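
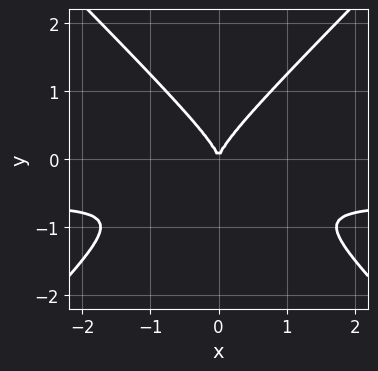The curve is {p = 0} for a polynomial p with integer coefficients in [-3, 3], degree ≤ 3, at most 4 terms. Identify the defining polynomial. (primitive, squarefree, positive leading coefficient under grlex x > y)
First, the degree is 3 — no degree-2 curve has this shape.
Then, symmetries: mirror symmetry x ↦ −x ⇒ only even powers of x.
Then, reading off the gridlines: it crosses the y-axis at the gridline y = 0; it crosses the x-axis at the gridline x = 0.
Finally, assembling these constraints gives the stated polynomial.

3*x^2*y - 3*y^3 + 2*x^2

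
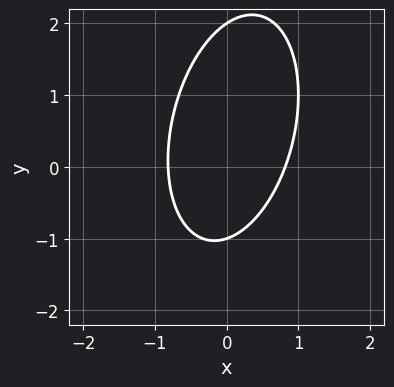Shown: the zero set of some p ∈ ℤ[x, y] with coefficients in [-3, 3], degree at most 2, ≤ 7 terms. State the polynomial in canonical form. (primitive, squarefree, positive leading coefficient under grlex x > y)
3*x^2 - x*y + y^2 - y - 2

(a) The degree is 2 — a generic line meets the curve in up to 2 points.
(b) Observable constraints: among the integer gridlines, it crosses the y-axis at y ∈ {-1, 2}.
(c) Assembling these constraints gives the stated polynomial.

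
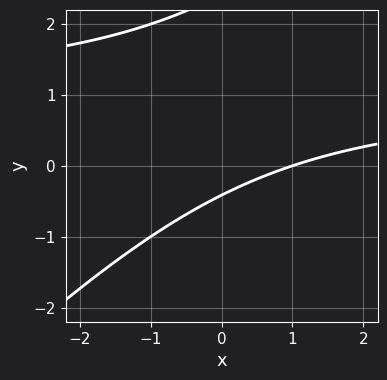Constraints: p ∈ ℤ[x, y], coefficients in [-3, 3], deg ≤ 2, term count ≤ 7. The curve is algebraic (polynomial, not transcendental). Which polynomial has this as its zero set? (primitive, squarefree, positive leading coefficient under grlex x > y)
x*y - y^2 - x + 2*y + 1

deg p = 2. A generic line meets the curve in up to 2 points.
Checking where it meets the axes: it crosses the x-axis at the gridline x = 1.
Solving for integer coefficients yields p as stated.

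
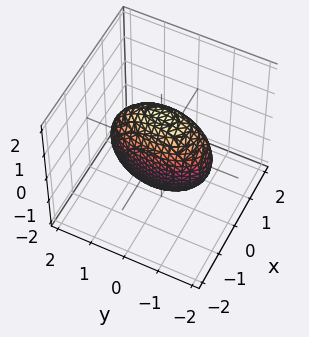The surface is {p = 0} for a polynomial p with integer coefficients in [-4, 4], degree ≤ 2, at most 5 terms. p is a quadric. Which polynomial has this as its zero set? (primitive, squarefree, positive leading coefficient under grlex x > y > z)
3*x^2 + y^2 + z^2 - 2

(a) deg p = 2. A closed, bounded, convex surface; a quadric.
(b) Symmetries: the z ↦ −z reflection is a symmetry, so z appears only in even powers; mirror symmetry y ↦ −y ⇒ only even powers of y; it's symmetric under x → −x, forcing even powers of x.
(c) The integer polynomial consistent with all of this is the stated p.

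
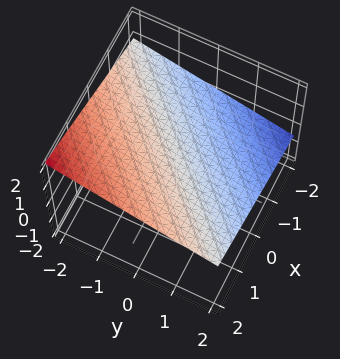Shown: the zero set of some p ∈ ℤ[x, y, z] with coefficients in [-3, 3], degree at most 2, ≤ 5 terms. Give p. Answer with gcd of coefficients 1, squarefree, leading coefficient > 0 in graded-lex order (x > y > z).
x - y - 3*z + 2

First, deg p = 1.
Then, against the integer gridlines: it crosses the y-axis at the gridline y = 2; one x-axis crossing is at x = -2.
Finally, the integer polynomial consistent with all of this is the stated p.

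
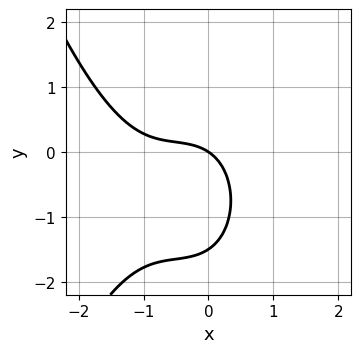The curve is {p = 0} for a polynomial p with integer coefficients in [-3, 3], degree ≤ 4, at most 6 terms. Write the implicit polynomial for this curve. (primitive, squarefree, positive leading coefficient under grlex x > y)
2*x^3 + 3*x^2 + 2*y^2 + 2*x + 3*y

First, degree: no degree-2 curve has this shape, so deg p = 3.
Next, from the visible intercepts: it meets the y-axis at y = 0 (among the integer gridlines); it crosses the x-axis at the gridline x = 0.
Finally, fitting integer coefficients to these (and the overall shape) gives p.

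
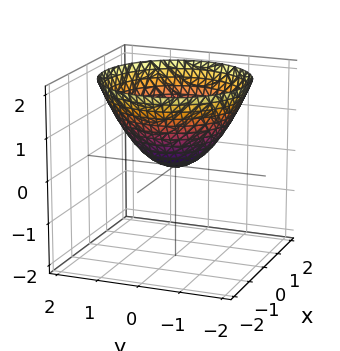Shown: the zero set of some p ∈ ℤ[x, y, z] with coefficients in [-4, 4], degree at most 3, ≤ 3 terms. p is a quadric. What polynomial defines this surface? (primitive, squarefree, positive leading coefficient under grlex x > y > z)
First, degree: a paraboloid; a quadric, so deg p = 2.
Next, symmetry: every cross-section ⟂ z is a circle, so x, y appear only via x² + y².
Then, from the visible intercepts: it crosses the x-axis at the gridline x = 0; it meets the y-axis at y = 0 (among the integer gridlines); a circular section at z = 2 has radius between 1 and 2.
Finally, the integer polynomial consistent with all of this is the stated p.

2*x^2 + 2*y^2 - 3*z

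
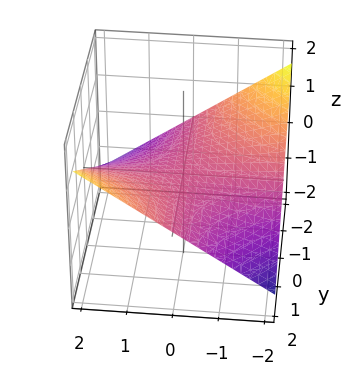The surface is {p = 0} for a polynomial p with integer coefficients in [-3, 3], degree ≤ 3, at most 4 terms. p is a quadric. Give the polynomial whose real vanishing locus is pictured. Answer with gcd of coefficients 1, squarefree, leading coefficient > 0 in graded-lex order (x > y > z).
First, deg p = 2. A hyperbolic paraboloid; a quadric.
Next, against the integer gridlines: it crosses the z-axis at the gridline z = 0; the visible y-axis segment lies entirely on the surface; every point of the x-axis in the box is on the surface.
Finally, putting this together gives p.

x*y - 3*z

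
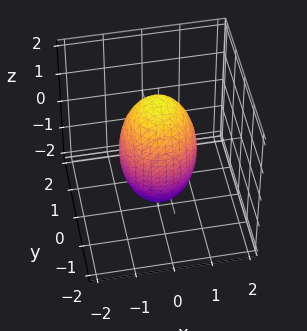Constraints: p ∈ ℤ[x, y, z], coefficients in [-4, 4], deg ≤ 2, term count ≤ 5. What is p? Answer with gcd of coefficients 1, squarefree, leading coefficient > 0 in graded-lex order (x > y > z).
3*x^2 + 3*y^2 + z^2 - 3

First, the degree is 2 — bounded and convex; a quadric.
Then, symmetry: every cross-section ⟂ z is a circle, so x, y appear only via x² + y²; the z ↦ −z reflection is a symmetry, so z appears only in even powers.
Then, from the axis intercepts and sections: among the integer gridlines, it crosses the x-axis at x ∈ {-1, 1}; the y-axis gridline crossings are at y ∈ {-1, 1}; a circular section at z = 0 has radius exactly 1.
Finally, these observations pin down the coefficients.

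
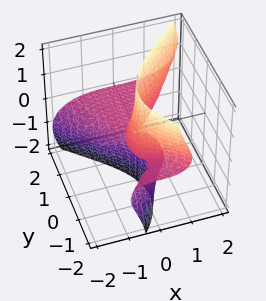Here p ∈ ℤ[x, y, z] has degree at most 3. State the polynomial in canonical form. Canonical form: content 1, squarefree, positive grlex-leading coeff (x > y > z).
x^3 + 3*x*z^2 - 2*y^2*z - 3*y*z

1. The degree is 3 — the shape is more complex than any degree-2 surface.
2. Reading off the gridlines: every point of the z-axis in the box is on the surface; it crosses the x-axis at the gridline x = 0.
3. The integer polynomial consistent with all of this is the stated p. Check: (0, 1, 0) on the y-axis lies on the surface, and p(0, 1, 0) = 0. ✓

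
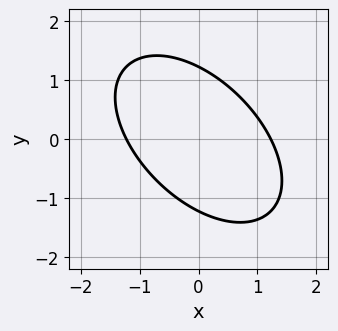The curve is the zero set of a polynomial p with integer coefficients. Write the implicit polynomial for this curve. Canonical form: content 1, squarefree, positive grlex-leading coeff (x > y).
2*x^2 + 2*x*y + 2*y^2 - 3

First, deg p = 2. No degree-1 curve has this shape.
Finally, matching integer coefficients to the picture gives p.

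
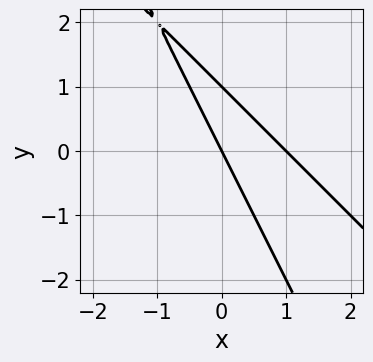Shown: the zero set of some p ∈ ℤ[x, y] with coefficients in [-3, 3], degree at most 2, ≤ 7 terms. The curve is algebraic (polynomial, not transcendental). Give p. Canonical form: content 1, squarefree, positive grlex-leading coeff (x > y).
2*x^2 + 3*x*y + y^2 - 2*x - y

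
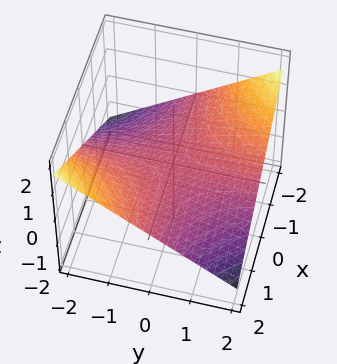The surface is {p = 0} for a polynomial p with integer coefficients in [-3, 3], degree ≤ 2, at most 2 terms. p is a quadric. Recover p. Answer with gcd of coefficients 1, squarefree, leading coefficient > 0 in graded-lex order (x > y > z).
x*y + 3*z

First, deg p = 2. A hyperbolic paraboloid; a quadric.
Next, checking where it meets the axes: every point of the y-axis in the box is on the surface; the visible x-axis segment lies entirely on the surface; it meets the z-axis at z = 0 (among the integer gridlines).
Finally, fitting integer coefficients to these (and the overall shape) gives p.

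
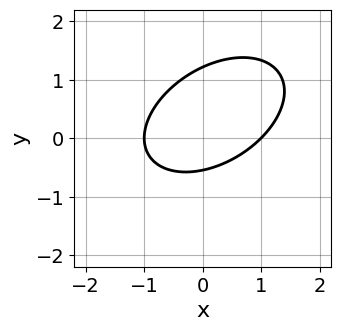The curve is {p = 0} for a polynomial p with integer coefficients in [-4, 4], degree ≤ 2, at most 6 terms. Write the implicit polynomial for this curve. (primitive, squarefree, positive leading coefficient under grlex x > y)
2*x^2 - 2*x*y + 3*y^2 - 2*y - 2

First, deg p = 2. The shape is more complex than any degree-1 curve.
Next, checking where it meets the axes: the x-axis gridline crossings are at x ∈ {-1, 1}.
Finally, the integer polynomial consistent with all of this is the stated p.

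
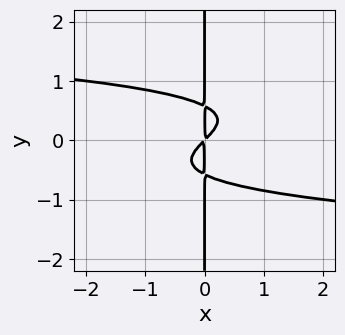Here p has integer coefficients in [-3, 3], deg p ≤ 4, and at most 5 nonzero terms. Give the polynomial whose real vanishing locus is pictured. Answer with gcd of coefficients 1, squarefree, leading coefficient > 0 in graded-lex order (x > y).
First, degree: a generic line meets the curve in up to 4 points, so deg p = 4.
Next, checking where it meets the axes: every point of the y-axis in the box is on the curve.
Finally, together with the visible shape, these determine p as stated.

3*x*y^3 + x^2 - x*y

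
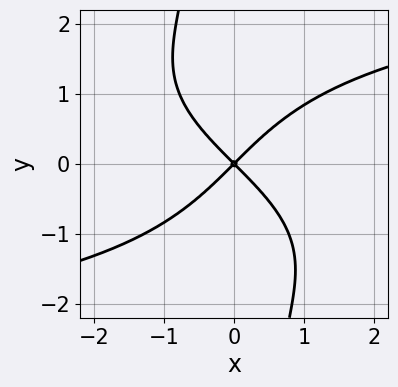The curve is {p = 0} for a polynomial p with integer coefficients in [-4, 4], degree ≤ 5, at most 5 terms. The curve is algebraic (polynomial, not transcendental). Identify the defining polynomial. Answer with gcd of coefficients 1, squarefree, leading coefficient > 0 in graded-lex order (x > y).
1. deg p = 4.
2. Checking where it meets the axes: one y-axis crossing is at y = 0; one x-axis crossing is at x = 0.
3. These observations pin down the coefficients.

x*y^3 - 2*x^2 + 2*y^2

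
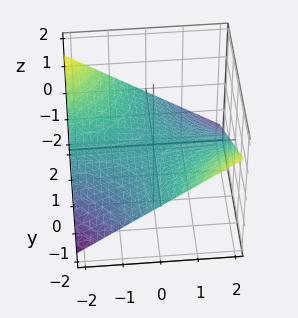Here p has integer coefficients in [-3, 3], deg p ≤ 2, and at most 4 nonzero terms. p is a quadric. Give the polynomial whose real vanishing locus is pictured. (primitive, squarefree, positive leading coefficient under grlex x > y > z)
1. Degree: a hyperbolic paraboloid; a quadric, so deg p = 2.
2. From the visible intercepts: every point of the y-axis in the box is on the surface; the visible x-axis segment lies entirely on the surface; it meets the z-axis at z = 0 (among the integer gridlines).
3. Matching integer coefficients to the picture gives p.

x*y + 3*z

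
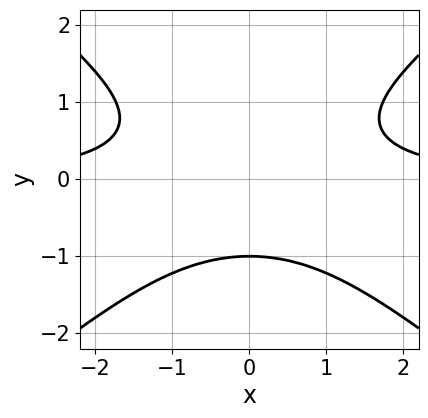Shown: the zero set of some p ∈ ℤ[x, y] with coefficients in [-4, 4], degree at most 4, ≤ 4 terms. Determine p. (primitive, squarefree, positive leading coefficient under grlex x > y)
2*x^2*y - 3*y^3 - 3

Degree: the shape is more complex than any degree-2 curve, so deg p = 3.
Symmetries: it's symmetric under x → −x, forcing even powers of x.
Checking where it meets the axes: it crosses the y-axis at the gridline y = -1; it misses every integer gridline on the x-axis.
Matching integer coefficients to the picture gives p.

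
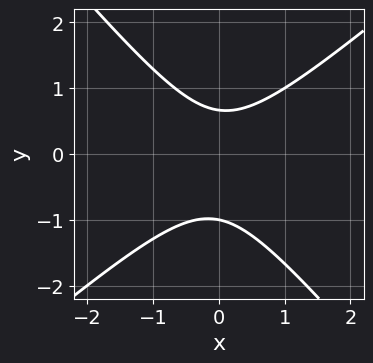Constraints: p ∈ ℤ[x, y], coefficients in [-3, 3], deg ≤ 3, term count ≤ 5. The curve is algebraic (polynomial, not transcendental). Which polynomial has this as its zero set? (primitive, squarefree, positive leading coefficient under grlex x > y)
3*x^2 - x*y - 3*y^2 - y + 2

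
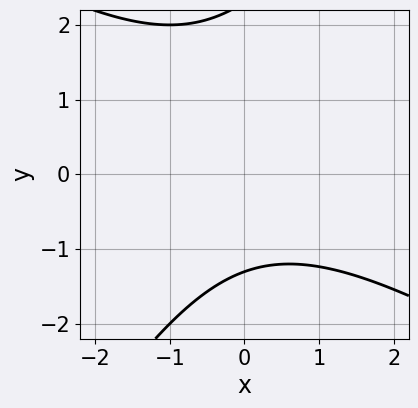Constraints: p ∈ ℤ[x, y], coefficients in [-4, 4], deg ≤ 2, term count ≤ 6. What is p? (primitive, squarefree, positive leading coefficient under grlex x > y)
The degree is 2 — a generic line meets the curve in up to 2 points.
Observable constraints: no x-intercept at any integer in the box.
Fitting integer coefficients to these (and the overall shape) gives p.

x^2 + x*y - y^2 + y + 3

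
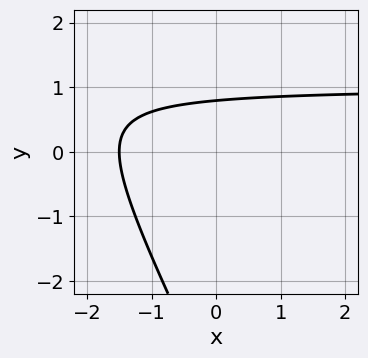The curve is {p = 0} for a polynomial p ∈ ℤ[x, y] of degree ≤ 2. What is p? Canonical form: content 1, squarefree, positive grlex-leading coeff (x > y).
First, deg p = 2. The shape is more complex than any degree-1 curve.
Finally, the integer polynomial consistent with all of this is the stated p.

2*x*y + y^2 - 2*x + 3*y - 3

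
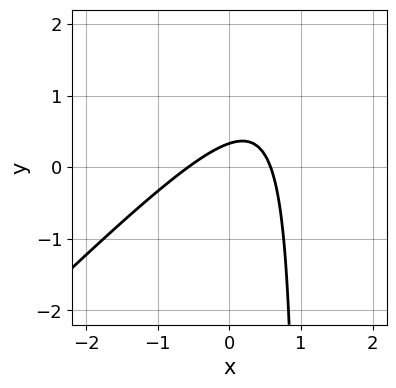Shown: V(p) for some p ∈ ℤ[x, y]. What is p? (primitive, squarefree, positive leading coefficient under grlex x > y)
3*x^2 - 3*x*y + 3*y - 1

The degree is 2 — no degree-1 curve has this shape.
The integer polynomial consistent with all of this is the stated p.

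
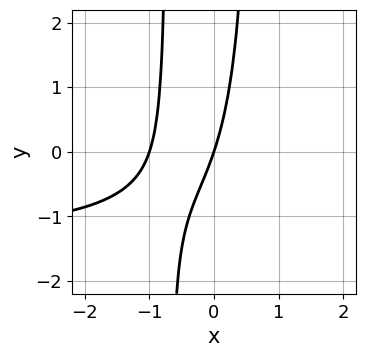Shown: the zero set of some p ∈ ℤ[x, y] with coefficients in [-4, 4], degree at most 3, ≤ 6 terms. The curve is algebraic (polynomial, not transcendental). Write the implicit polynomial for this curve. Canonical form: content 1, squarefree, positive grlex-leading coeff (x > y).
2*x^2*y + 3*x^2 + 3*x - y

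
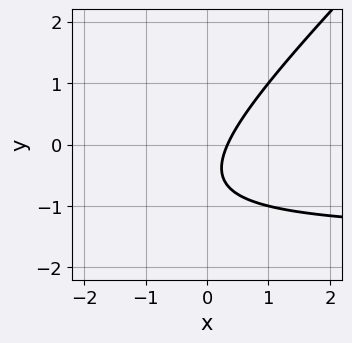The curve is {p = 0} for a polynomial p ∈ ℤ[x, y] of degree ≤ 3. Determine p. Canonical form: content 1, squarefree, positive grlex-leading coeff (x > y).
First, deg p = 2. The shape is more complex than any degree-1 curve.
Next, from the axis intercepts and sections: it misses every integer gridline on the y-axis.
Finally, fitting integer coefficients to these (and the overall shape) gives p.

2*x*y - 2*y^2 + 3*x - 2*y - 1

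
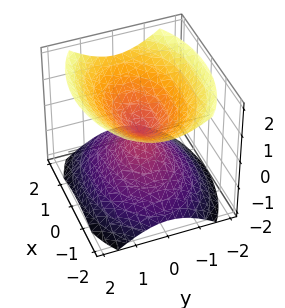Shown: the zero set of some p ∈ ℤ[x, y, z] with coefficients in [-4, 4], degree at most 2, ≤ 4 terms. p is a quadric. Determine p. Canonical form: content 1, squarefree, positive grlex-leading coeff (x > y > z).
x^2 + 2*y^2 - 2*z^2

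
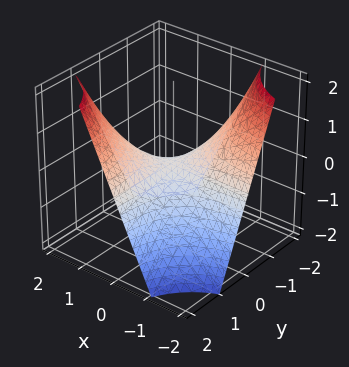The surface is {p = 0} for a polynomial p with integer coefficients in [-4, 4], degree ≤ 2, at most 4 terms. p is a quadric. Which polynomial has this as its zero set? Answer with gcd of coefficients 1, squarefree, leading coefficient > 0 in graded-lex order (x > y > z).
The degree is 2 — a saddle surface; a quadric.
From the axis intercepts and sections: every point of the y-axis in the box is on the surface; it meets the z-axis at z = 0 (among the integer gridlines); the visible x-axis segment lies entirely on the surface.
Putting this together gives p.

x*y - z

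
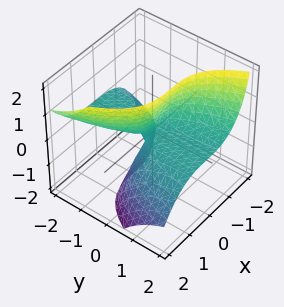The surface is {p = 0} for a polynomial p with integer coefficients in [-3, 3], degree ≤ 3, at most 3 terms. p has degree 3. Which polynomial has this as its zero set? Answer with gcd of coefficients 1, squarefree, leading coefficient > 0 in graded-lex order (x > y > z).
x^3 + 3*y*z - z^2

First, deg p = 3.
Then, observable constraints: it crosses the z-axis at the gridline z = 0; it meets the x-axis at x = 0 (among the integer gridlines); the visible y-axis segment lies entirely on the surface.
Finally, putting this together gives p.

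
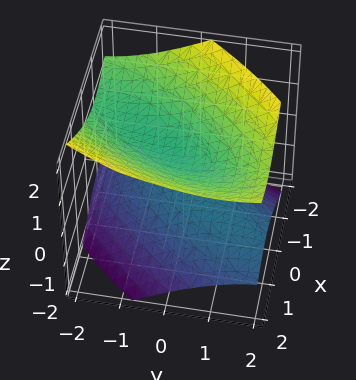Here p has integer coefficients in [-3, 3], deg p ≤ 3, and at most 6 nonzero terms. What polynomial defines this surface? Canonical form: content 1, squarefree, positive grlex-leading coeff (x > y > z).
2*x^2 - 2*x*y + y^2 + y*z - 3*z^2 + 1

The picture has 2 separate pieces. Treating them together as one polynomial.
Degree: a generic line meets the surface in up to 2 points, so deg p = 2.
Against the integer gridlines: the surface avoids every integer y-axis point in the box; no x-intercept at any integer in the box.
Solving for integer coefficients yields p as stated.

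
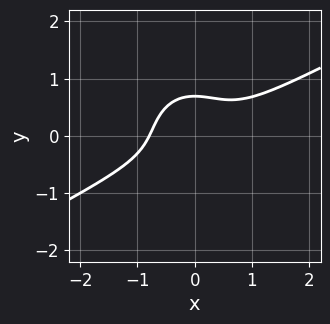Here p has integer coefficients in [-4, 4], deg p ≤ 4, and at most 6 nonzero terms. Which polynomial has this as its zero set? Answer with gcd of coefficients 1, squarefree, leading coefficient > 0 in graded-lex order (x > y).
(a) Degree: the shape is more complex than any degree-2 curve, so deg p = 3.
(b) The integer polynomial consistent with all of this is the stated p.

2*x^3 - 3*x^2*y - 3*y^3 + 1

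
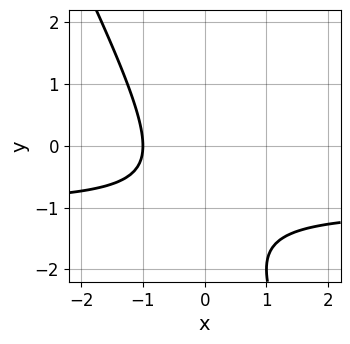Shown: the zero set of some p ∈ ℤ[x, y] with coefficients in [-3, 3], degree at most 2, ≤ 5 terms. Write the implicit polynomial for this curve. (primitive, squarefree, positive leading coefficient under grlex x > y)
2*x*y + y^2 + 2*x + 2*y + 2

(a) Degree: no degree-1 curve has this shape, so deg p = 2.
(b) From the axis intercepts and sections: the curve avoids every integer y-axis point in the box; it meets the x-axis at x = -1 (among the integer gridlines).
(c) Assembling these constraints gives the stated polynomial.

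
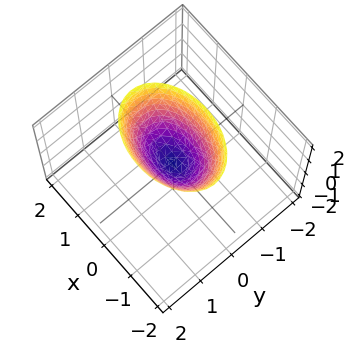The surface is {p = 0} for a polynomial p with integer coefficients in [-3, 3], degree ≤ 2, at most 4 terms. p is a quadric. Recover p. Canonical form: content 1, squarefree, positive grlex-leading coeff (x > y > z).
x^2 + 2*y^2 - z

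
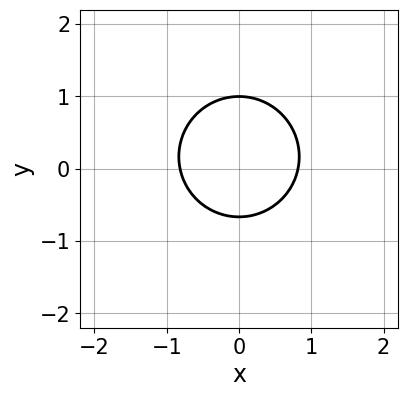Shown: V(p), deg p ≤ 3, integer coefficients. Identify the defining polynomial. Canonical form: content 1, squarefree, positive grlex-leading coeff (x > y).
1. The degree is 2 — a generic line meets the curve in up to 2 points.
2. Symmetries: it's symmetric under x → −x, forcing even powers of x.
3. Reading off the gridlines: it meets the y-axis at y = 1 (among the integer gridlines).
4. These observations pin down the coefficients.

3*x^2 + 3*y^2 - y - 2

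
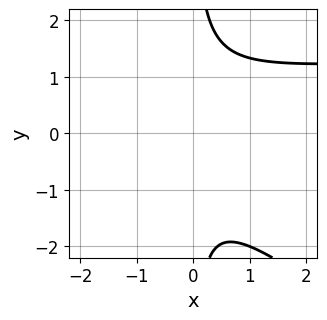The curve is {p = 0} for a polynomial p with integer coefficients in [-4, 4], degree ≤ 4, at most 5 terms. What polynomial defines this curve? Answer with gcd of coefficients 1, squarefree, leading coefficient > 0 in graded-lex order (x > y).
(a) The degree is 3 — no degree-2 curve has this shape.
(b) Reading off the gridlines: no y-intercept at any integer in the box; it misses every integer gridline on the x-axis.
(c) The integer polynomial consistent with all of this is the stated p.

2*x^2*y + 3*x*y^2 - 3*x^2 - 2*x - 3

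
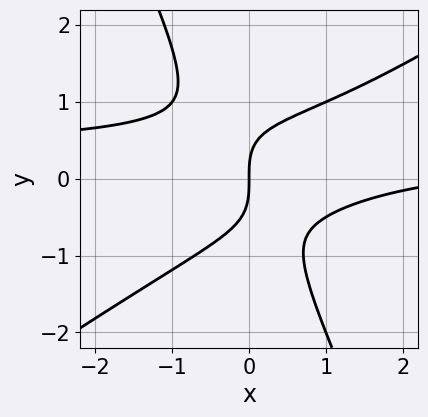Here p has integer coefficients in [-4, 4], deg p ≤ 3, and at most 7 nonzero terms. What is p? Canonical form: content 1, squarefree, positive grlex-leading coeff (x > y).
First, deg p = 3. No degree-2 curve has this shape.
Then, observable constraints: one y-axis crossing is at y = 0; one x-axis crossing is at x = 0.
Finally, assembling these constraints gives the stated polynomial.

3*x^2*y - 3*x*y^2 - 2*y^3 - x^2 + 3*x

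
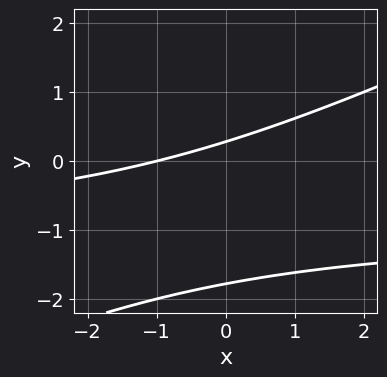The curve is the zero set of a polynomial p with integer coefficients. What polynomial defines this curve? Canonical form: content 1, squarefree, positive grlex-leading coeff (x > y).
First, the degree is 2 — a generic line meets the curve in up to 2 points.
Next, checking where it meets the axes: it crosses the x-axis at the gridline x = -1.
Finally, putting this together gives p.

x*y - 2*y^2 + x - 3*y + 1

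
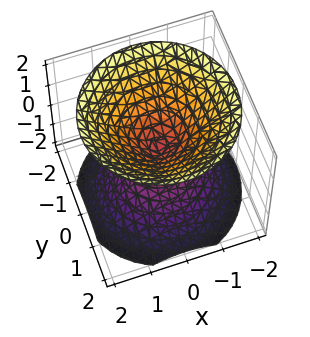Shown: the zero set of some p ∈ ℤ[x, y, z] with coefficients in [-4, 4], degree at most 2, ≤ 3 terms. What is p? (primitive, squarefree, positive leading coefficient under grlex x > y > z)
x^2 + y^2 - z^2

First, I count 2 distinct pieces. Treating them together as one polynomial.
Then, the degree is 2 — two nappes meeting at a single point; a quadric.
Next, symmetries: mirror symmetry z ↦ −z ⇒ only even powers of z; the z-axis is an axis of rotation, so x and y enter only as x² + y².
Then, reading off the gridlines: it meets the z-axis at z = 0 (among the integer gridlines); it crosses the y-axis at the gridline y = 0; a circular section at z = -1 has radius exactly 1; one x-axis crossing is at x = 0.
Finally, matching integer coefficients to the picture gives p.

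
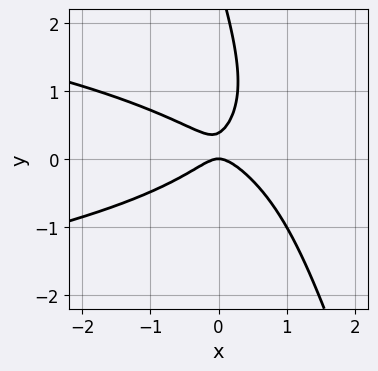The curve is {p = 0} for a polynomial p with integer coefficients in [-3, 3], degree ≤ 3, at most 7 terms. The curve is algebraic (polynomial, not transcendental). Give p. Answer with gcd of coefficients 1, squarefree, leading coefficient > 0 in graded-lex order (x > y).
1. The degree is 3 — the shape is more complex than any degree-2 curve.
2. Observable constraints: one y-axis crossing is at y = 0; it crosses the x-axis at the gridline x = 0.
3. Fitting integer coefficients to these (and the overall shape) gives p.

3*x*y^2 + y^3 + 2*x^2 - 3*y^2 + y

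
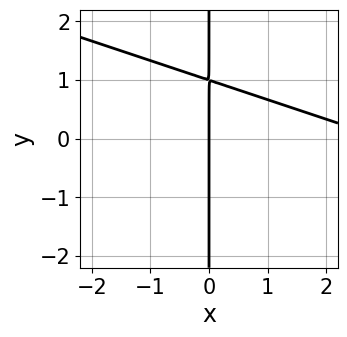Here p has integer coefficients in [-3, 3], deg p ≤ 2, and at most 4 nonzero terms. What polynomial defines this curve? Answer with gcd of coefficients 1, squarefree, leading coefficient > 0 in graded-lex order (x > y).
deg p = 2. A generic line meets the curve in up to 2 points.
From the axis intercepts and sections: the visible y-axis segment lies entirely on the curve; one x-axis crossing is at x = 0.
The integer polynomial consistent with all of this is the stated p.

x^2 + 3*x*y - 3*x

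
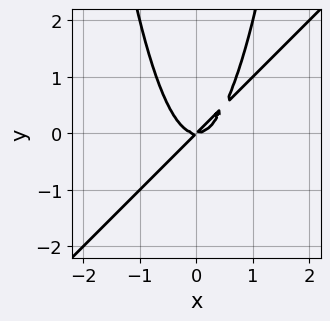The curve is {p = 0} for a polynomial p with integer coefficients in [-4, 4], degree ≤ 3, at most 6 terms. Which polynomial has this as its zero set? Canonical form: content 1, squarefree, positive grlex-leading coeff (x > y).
2*x^3 - 2*x^2*y - x*y + y^2

(a) The degree is 3 — a generic line meets the curve in up to 3 points.
(b) From the axis intercepts and sections: it meets the x-axis at x = 0 (among the integer gridlines); it meets the y-axis at y = 0 (among the integer gridlines).
(c) Assembling these constraints gives the stated polynomial.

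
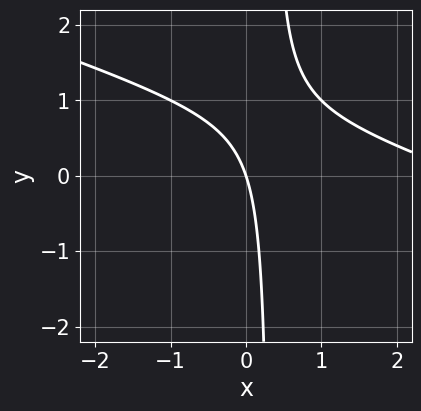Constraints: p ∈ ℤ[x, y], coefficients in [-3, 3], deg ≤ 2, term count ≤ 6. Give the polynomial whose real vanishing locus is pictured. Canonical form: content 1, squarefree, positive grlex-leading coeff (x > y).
x^2 + 3*x*y - 3*x - y

(a) Degree: no degree-1 curve has this shape, so deg p = 2.
(b) Checking where it meets the axes: it crosses the x-axis at the gridline x = 0; it meets the y-axis at y = 0 (among the integer gridlines).
(c) Assembling these constraints gives the stated polynomial.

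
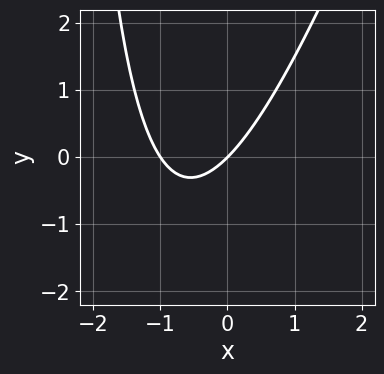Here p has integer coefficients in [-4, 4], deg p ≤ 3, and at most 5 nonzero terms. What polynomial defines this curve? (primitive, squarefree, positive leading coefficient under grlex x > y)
3*x^2 - x*y + 3*x - 3*y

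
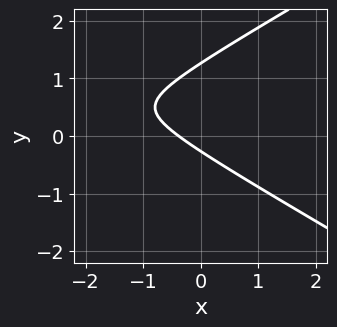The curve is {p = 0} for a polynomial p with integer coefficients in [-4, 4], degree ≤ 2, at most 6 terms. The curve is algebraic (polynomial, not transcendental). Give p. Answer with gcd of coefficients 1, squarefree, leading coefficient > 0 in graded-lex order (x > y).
(a) Degree: a generic line meets the curve in up to 2 points, so deg p = 2.
(b) Matching integer coefficients to the picture gives p.

x^2 - 3*y^2 + 3*x + 3*y + 1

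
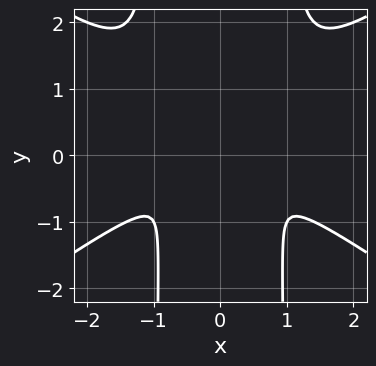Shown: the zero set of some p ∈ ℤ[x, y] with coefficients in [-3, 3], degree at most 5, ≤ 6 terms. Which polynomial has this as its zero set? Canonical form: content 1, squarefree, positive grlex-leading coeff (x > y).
x^4 - 2*x^2*y^2 + x^2*y + 2*y^2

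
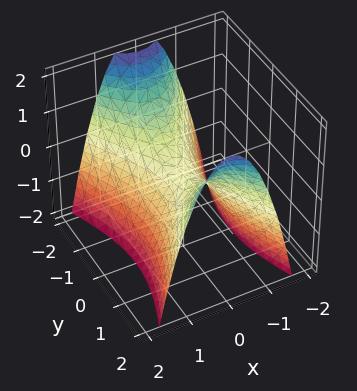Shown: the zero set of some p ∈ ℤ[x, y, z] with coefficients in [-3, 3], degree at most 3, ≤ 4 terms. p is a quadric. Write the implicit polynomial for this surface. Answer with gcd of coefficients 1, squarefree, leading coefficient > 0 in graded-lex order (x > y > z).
3*x^2 - y^2 + 2*z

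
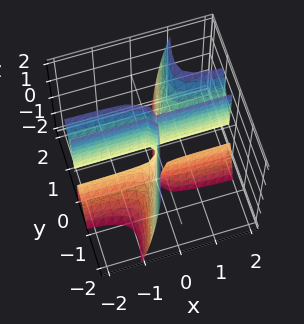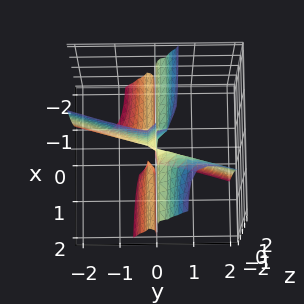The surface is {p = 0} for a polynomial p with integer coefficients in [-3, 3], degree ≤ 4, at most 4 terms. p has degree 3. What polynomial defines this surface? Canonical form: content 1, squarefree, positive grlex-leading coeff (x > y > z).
3*x*y^2 - x*y*z - y^3

(a) The picture has 2 separate pieces. Treating them together as one polynomial.
(b) deg p = 3. A generic line meets the surface in up to 3 points.
(c) From the axis intercepts and sections: the visible x-axis segment lies entirely on the surface; every point of the z-axis in the box is on the surface; it meets the y-axis at y = 0 (among the integer gridlines).
(d) Putting this together gives p.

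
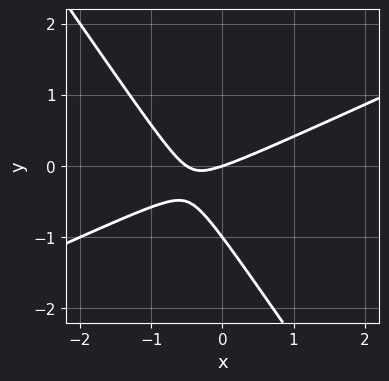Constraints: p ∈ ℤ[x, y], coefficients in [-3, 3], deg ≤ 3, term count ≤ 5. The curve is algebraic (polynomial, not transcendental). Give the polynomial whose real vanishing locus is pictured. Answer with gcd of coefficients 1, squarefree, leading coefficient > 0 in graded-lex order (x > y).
2*x^2 - 3*x*y - 3*y^2 + x - 3*y

First, degree: a generic line meets the curve in up to 2 points, so deg p = 2.
Then, from the visible intercepts: the y-axis gridline crossings are at y ∈ {-1, 0}; it crosses the x-axis at the gridline x = 0.
Finally, solving for integer coefficients yields p as stated.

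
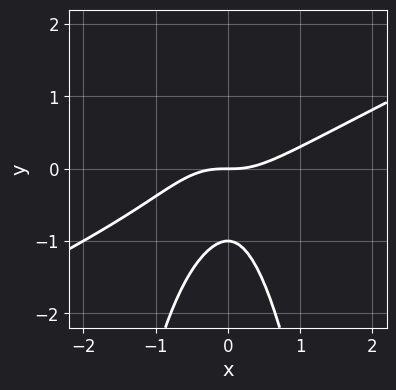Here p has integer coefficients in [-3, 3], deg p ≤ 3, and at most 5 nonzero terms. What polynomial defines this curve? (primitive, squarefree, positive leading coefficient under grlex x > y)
x^3 - 2*x^2*y - y^2 - y

(a) deg p = 3.
(b) From the axis intercepts and sections: it crosses the x-axis at the gridline x = 0; the y-axis gridline crossings are at y ∈ {-1, 0}.
(c) Fitting integer coefficients to these (and the overall shape) gives p.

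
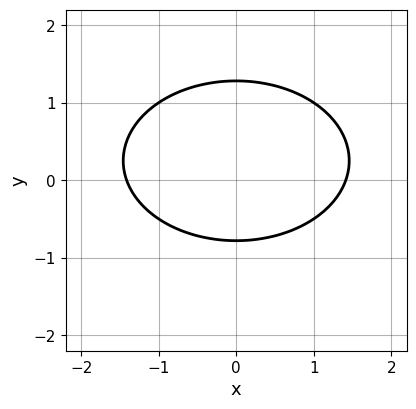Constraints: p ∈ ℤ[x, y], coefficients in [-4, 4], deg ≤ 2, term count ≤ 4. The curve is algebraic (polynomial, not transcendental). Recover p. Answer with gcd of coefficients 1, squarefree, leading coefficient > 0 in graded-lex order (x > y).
1. The degree is 2 — the shape is more complex than any degree-1 curve.
2. Symmetries: the x ↦ −x reflection is a symmetry, so x appears only in even powers.
3. The integer polynomial consistent with all of this is the stated p.

x^2 + 2*y^2 - y - 2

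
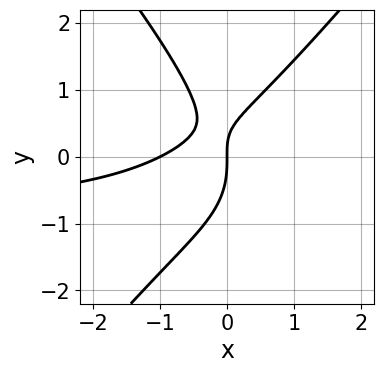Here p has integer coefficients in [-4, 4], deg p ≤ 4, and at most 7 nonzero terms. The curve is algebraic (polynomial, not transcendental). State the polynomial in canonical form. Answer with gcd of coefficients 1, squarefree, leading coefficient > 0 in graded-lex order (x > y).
First, deg p = 3. A generic line meets the curve in up to 3 points.
Then, checking where it meets the axes: among the integer gridlines, it crosses the x-axis at x ∈ {-1, 0}; one y-axis crossing is at y = 0.
Finally, these observations pin down the coefficients.

3*x^2*y - 2*y^3 + 3*x^2 - 3*x*y + 3*x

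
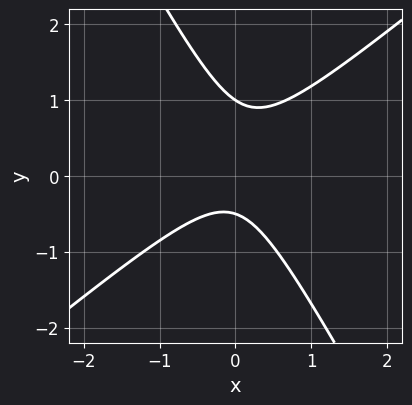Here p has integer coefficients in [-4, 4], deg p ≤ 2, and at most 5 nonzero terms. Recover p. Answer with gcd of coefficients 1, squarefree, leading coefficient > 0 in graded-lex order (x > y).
3*x^2 - 2*x*y - 2*y^2 + y + 1

The degree is 2 — the shape is more complex than any degree-1 curve.
Checking where it meets the axes: it crosses the y-axis at the gridline y = 1; it misses every integer gridline on the x-axis.
Together with the visible shape, these determine p as stated.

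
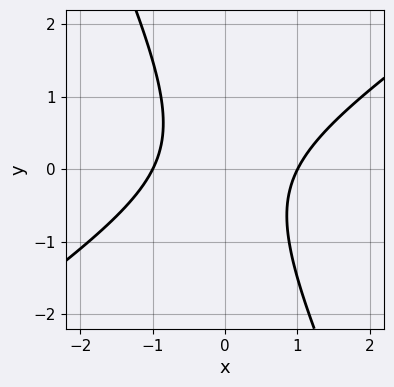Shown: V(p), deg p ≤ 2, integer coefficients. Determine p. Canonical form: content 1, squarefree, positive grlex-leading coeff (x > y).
(a) deg p = 2.
(b) Against the integer gridlines: among the integer gridlines, it crosses the x-axis at x ∈ {-1, 1}; the curve avoids every integer y-axis point in the box.
(c) Assembling these constraints gives the stated polynomial.

3*x^2 - 3*x*y - 2*y^2 - 3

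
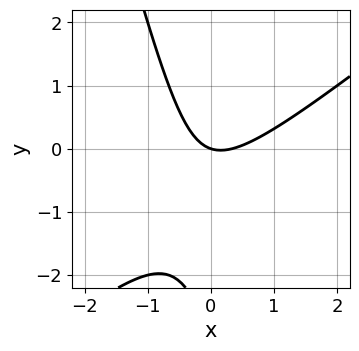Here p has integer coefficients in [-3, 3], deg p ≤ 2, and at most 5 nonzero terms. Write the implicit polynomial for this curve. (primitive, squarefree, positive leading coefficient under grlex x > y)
deg p = 2. No degree-1 curve has this shape.
From the visible intercepts: it crosses the y-axis at the gridline y = 0; one x-axis crossing is at x = 0.
Together with the visible shape, these determine p as stated.

3*x^2 - 3*x*y - y^2 - x - 3*y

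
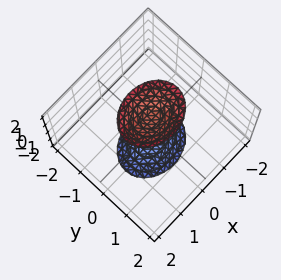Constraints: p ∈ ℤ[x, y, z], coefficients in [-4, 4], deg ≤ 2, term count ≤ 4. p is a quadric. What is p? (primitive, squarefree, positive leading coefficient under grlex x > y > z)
1. There are 2 components.
2. Degree: two sheets facing apart; a quadric, so deg p = 2.
3. Symmetries: it's symmetric under z → −z, forcing even powers of z; it's symmetric under x → −x, forcing even powers of x; it's symmetric under y → −y, forcing even powers of y.
4. Reading off the gridlines: no x-intercept at any integer in the box; it misses every integer gridline on the y-axis.
5. The integer polynomial consistent with all of this is the stated p.

2*x^2 + 3*y^2 - z^2 + 2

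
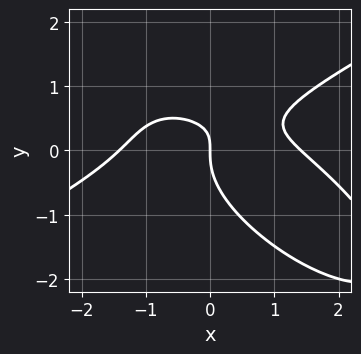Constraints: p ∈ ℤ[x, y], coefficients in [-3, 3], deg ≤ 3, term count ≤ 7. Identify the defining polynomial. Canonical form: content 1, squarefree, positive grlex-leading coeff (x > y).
First, deg p = 3. A generic line meets the curve in up to 3 points.
Next, observable constraints: it crosses the y-axis at the gridline y = 0; it meets the x-axis at x = 0 (among the integer gridlines).
Finally, solving for integer coefficients yields p as stated.

x^3 - 2*x*y^2 - 3*y^3 + 3*x*y - 2*x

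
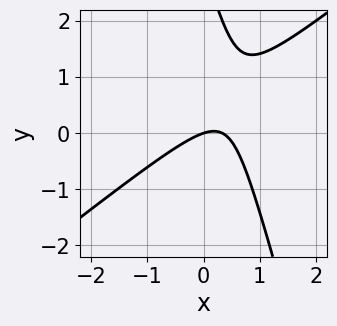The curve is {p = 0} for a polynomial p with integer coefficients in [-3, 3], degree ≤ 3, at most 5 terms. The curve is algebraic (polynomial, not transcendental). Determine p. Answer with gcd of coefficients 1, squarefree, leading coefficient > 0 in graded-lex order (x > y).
(a) The degree is 2 — a generic line meets the curve in up to 2 points.
(b) Against the integer gridlines: it crosses the x-axis at the gridline x = 0; one y-axis crossing is at y = 0.
(c) Together with the visible shape, these determine p as stated.

3*x^2 - 3*x*y - y^2 - x + 3*y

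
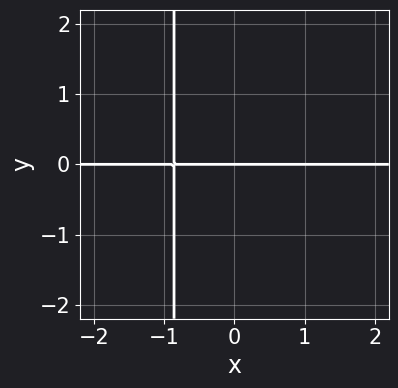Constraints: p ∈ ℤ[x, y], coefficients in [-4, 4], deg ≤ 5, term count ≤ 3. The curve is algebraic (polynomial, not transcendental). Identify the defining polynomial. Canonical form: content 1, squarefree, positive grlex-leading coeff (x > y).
First, the degree is 4 — a generic line meets the curve in up to 4 points.
Then, against the integer gridlines: every point of the x-axis in the box is on the curve; one y-axis crossing is at y = 0.
Finally, putting this together gives p.

2*x^3*y + 2*x*y + 3*y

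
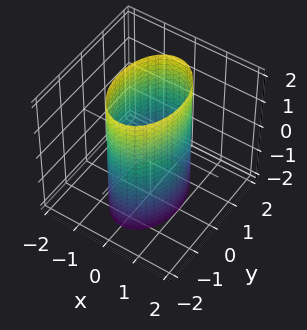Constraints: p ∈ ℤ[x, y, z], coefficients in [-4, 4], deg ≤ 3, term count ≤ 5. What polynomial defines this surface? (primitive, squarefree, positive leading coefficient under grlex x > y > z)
2*x^2 + y^2 - 2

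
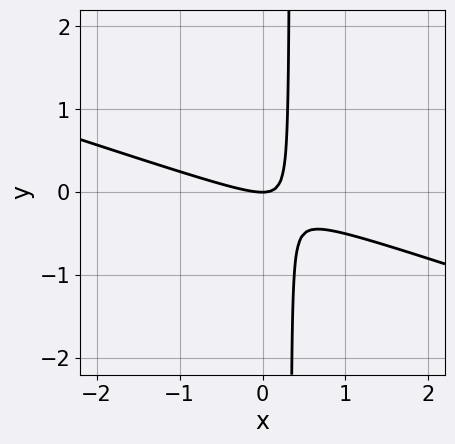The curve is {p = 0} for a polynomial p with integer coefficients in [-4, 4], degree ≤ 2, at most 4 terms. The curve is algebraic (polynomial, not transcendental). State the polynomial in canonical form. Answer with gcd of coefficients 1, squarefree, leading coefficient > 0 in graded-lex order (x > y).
x^2 + 3*x*y - y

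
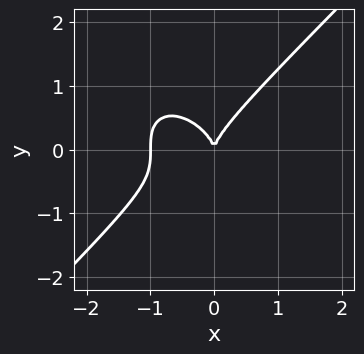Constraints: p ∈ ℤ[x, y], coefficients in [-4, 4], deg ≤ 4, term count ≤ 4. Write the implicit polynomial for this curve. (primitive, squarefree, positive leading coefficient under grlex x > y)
x^3 - y^3 + x^2

First, the degree is 3 — no degree-2 curve has this shape.
Then, against the integer gridlines: the x-axis gridline crossings are at x ∈ {-1, 0}; one y-axis crossing is at y = 0.
Finally, solving for integer coefficients yields p as stated.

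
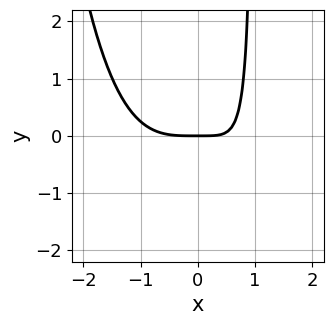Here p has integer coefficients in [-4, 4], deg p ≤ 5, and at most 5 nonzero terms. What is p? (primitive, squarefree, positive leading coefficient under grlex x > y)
x^4 + 2*x*y - 2*y

The degree is 4 — no degree-3 curve has this shape.
Against the integer gridlines: it crosses the x-axis at the gridline x = 0; it crosses the y-axis at the gridline y = 0.
Solving for integer coefficients yields p as stated.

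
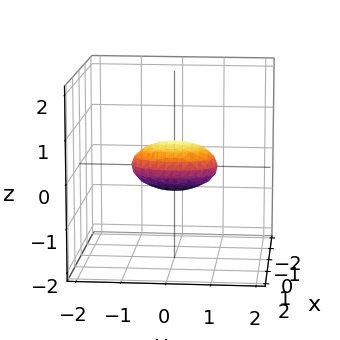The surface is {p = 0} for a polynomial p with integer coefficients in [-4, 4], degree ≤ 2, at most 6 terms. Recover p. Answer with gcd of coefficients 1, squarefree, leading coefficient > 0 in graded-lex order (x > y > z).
2*x^2 + y^2 + 3*z^2 - 1

deg p = 2. Bounded and convex; a quadric.
Symmetries: it's symmetric under z → −z, forcing even powers of z; it's symmetric under y → −y, forcing even powers of y; mirror symmetry x ↦ −x ⇒ only even powers of x.
Checking where it meets the axes: among the integer gridlines, it crosses the y-axis at y ∈ {-1, 1}.
Matching integer coefficients to the picture gives p.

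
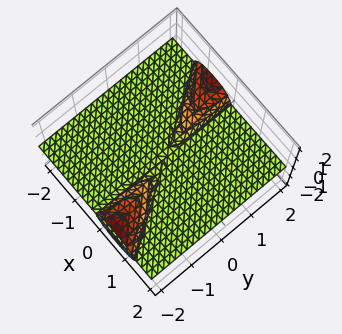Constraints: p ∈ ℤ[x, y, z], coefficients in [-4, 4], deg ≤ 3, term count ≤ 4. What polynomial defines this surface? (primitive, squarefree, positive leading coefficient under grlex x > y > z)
3*x^2*z + 2*x*y*z + 3*z^3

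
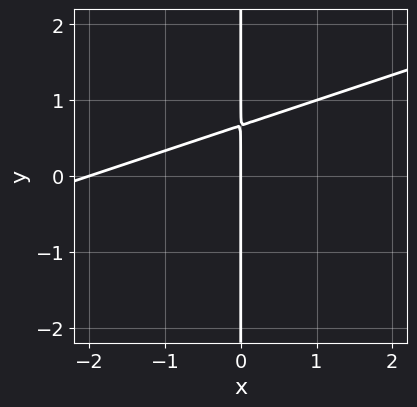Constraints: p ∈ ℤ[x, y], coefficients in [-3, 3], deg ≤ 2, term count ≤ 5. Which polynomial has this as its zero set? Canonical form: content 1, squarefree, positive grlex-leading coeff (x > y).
x^2 - 3*x*y + 2*x

First, deg p = 2. A generic line meets the curve in up to 2 points.
Next, observable constraints: among the integer gridlines, it crosses the x-axis at x ∈ {-2, 0}; every point of the y-axis in the box is on the curve.
Finally, putting this together gives p.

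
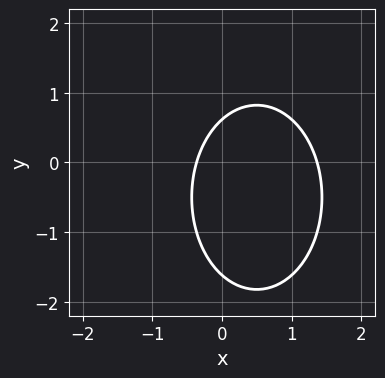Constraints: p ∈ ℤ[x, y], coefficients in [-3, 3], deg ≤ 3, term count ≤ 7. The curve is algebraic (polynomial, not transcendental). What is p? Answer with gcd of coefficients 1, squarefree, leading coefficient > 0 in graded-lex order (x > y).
2*x^2 + y^2 - 2*x + y - 1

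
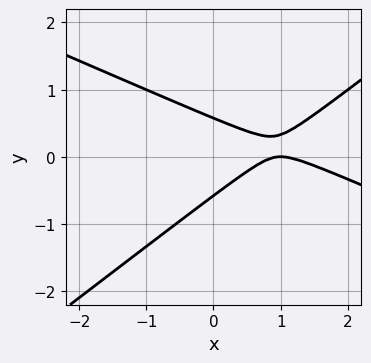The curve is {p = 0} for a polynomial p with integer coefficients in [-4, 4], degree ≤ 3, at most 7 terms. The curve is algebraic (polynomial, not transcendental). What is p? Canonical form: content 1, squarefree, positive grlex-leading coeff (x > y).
deg p = 2. No degree-1 curve has this shape.
Observable constraints: one x-axis crossing is at x = 1.
Together with the visible shape, these determine p as stated.

x^2 + x*y - 3*y^2 - 2*x + 1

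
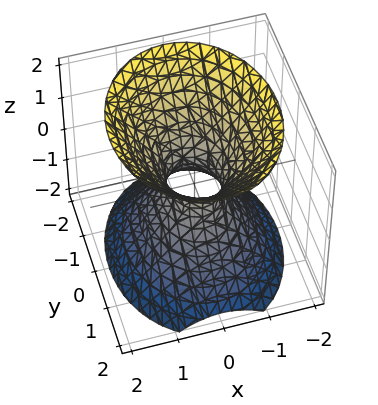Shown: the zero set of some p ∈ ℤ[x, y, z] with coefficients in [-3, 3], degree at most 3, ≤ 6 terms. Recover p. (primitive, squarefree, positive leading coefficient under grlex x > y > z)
3*x^2 + 2*y^2 - 2*z^2 - 1

(a) The degree is 2 — an hourglass — one-sheet hyperboloid; a quadric.
(b) Symmetries: it's symmetric under z → −z, forcing even powers of z; mirror symmetry y ↦ −y ⇒ only even powers of y; the x ↦ −x reflection is a symmetry, so x appears only in even powers.
(c) Against the integer gridlines: the surface avoids every integer z-axis point in the box.
(d) Solving for integer coefficients yields p as stated.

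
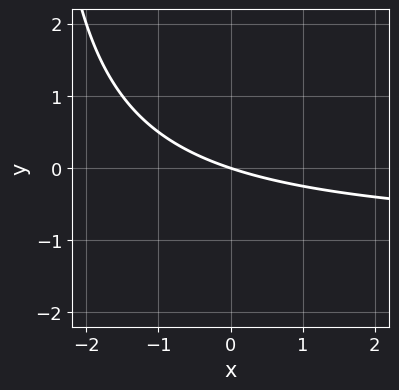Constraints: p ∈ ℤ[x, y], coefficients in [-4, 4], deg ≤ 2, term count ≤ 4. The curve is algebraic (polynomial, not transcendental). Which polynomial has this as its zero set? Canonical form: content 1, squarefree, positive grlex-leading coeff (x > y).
x*y + x + 3*y

(a) deg p = 2.
(b) Observable constraints: it crosses the x-axis at the gridline x = 0; one y-axis crossing is at y = 0.
(c) These observations pin down the coefficients.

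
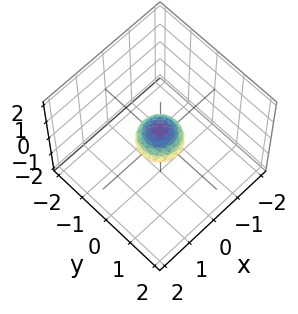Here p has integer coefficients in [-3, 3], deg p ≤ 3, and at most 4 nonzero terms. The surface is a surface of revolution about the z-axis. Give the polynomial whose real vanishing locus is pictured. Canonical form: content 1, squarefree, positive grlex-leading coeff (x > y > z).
First, the degree is 2 — a generic line meets the surface in up to 2 points.
Next, symmetry: the z-axis is an axis of rotation, so x and y enter only as x² + y².
Next, observable constraints: a circular section at z = 0 has radius between 0 and 1.
Finally, the integer polynomial consistent with all of this is the stated p.

2*x^2 + 2*y^2 + 3*z^2 - 1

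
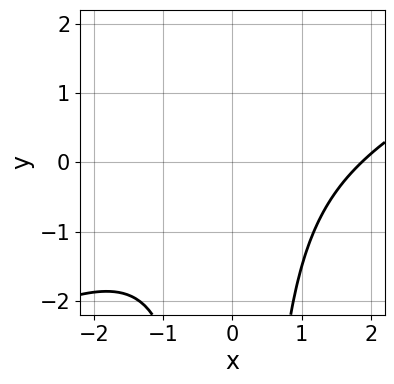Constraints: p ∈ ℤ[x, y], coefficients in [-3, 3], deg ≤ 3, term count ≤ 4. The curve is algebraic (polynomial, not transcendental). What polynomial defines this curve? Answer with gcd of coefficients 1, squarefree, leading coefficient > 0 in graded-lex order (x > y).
x^3 - 2*x^2*y - x^2 - 3

Degree: the shape is more complex than any degree-2 curve, so deg p = 3.
Checking where it meets the axes: the curve avoids every integer y-axis point in the box.
Fitting integer coefficients to these (and the overall shape) gives p.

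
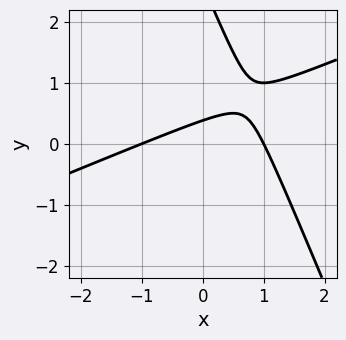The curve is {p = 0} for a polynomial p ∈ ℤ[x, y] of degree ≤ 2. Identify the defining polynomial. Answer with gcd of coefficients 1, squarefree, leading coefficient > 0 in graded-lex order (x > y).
x^2 - 2*x*y - y^2 + 3*y - 1

(a) The degree is 2 — the shape is more complex than any degree-1 curve.
(b) Checking where it meets the axes: among the integer gridlines, it crosses the x-axis at x ∈ {-1, 1}.
(c) Matching integer coefficients to the picture gives p.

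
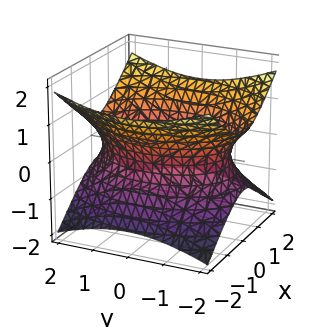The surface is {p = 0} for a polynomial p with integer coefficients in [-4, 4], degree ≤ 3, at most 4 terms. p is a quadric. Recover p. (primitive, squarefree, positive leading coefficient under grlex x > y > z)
deg p = 2. One connected sheet with a waist; a quadric.
Symmetries: mirror symmetry y ↦ −y ⇒ only even powers of y; the x ↦ −x reflection is a symmetry, so x appears only in even powers; the z ↦ −z reflection is a symmetry, so z appears only in even powers.
Checking where it meets the axes: no z-intercept at any integer in the box.
Fitting integer coefficients to these (and the overall shape) gives p.

2*x^2 + y^2 - 3*z^2 - 3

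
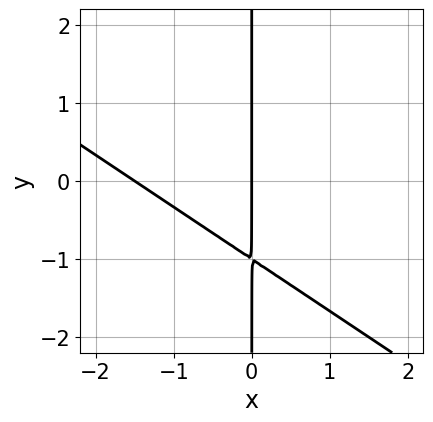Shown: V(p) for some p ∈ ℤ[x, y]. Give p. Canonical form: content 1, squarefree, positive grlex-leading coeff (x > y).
The degree is 2 — the shape is more complex than any degree-1 curve.
Reading off the gridlines: one x-axis crossing is at x = 0; every point of the y-axis in the box is on the curve.
Solving for integer coefficients yields p as stated.

2*x^2 + 3*x*y + 3*x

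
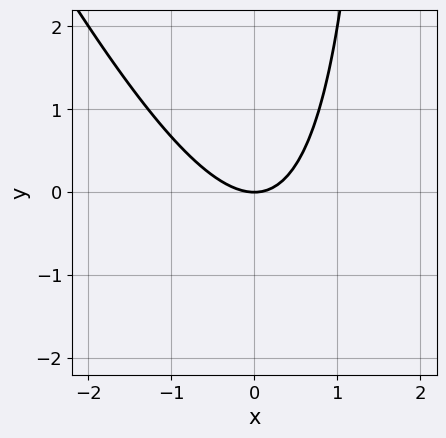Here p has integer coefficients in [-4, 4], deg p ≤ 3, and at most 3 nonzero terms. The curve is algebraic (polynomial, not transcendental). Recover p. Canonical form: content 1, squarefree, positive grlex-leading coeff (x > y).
2*x^2 + x*y - 2*y

1. The degree is 2 — the shape is more complex than any degree-1 curve.
2. Reading off the gridlines: it meets the x-axis at x = 0 (among the integer gridlines); it meets the y-axis at y = 0 (among the integer gridlines).
3. Putting this together gives p.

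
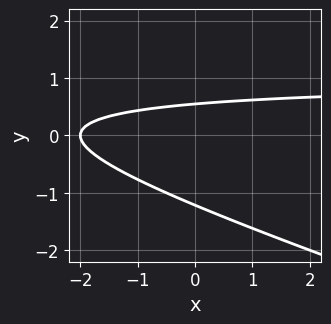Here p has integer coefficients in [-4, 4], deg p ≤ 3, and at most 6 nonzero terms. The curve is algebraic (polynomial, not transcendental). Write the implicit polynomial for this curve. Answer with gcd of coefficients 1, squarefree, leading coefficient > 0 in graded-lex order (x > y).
deg p = 2. A generic line meets the curve in up to 2 points.
From the axis intercepts and sections: it crosses the x-axis at the gridline x = -2.
The integer polynomial consistent with all of this is the stated p.

x*y + 3*y^2 - x + 2*y - 2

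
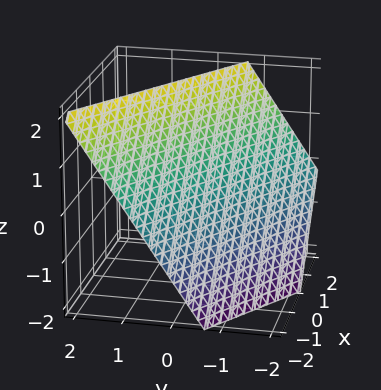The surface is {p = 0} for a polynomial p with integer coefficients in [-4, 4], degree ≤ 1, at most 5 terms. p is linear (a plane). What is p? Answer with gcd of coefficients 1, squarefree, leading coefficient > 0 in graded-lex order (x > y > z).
2*x + 3*y - 2*z + 2

(a) Degree: the surface is flat (a plane), so deg p = 1.
(b) From the visible intercepts: one z-axis crossing is at z = 1; one x-axis crossing is at x = -1.
(c) Matching integer coefficients to the picture gives p.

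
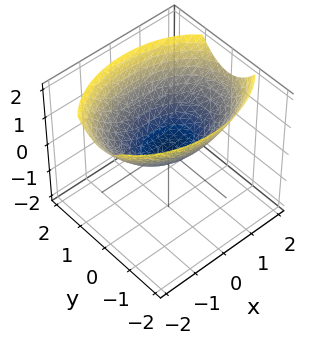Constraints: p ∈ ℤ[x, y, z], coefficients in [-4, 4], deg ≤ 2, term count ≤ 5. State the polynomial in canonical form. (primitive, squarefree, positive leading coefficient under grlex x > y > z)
x^2 + 2*y^2 - 3*z

First, the degree is 2 — a single bowl opening along one axis; a quadric.
Next, symmetries: mirror symmetry x ↦ −x ⇒ only even powers of x; it's symmetric under y → −y, forcing even powers of y.
Next, observable constraints: one z-axis crossing is at z = 0; one y-axis crossing is at y = 0; it crosses the x-axis at the gridline x = 0.
Finally, putting this together gives p.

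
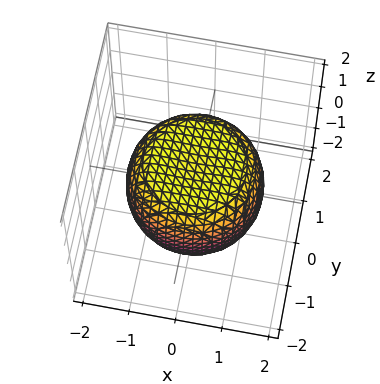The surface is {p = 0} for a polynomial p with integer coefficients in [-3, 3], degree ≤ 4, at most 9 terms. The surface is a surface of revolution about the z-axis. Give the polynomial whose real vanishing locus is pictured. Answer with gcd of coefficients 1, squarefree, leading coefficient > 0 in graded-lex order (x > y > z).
x^4 + 2*x^2*y^2 + y^4 - x^2 - y^2 + 2*z^2 - 2

First, deg p = 4.
Next, symmetries: the z-axis is an axis of rotation, so x and y enter only as x² + y².
Next, from the axis intercepts and sections: a circular section at z = 0 has radius between 1 and 2; among the integer gridlines, it crosses the z-axis at z ∈ {-1, 1}.
Finally, together with the visible shape, these determine p as stated.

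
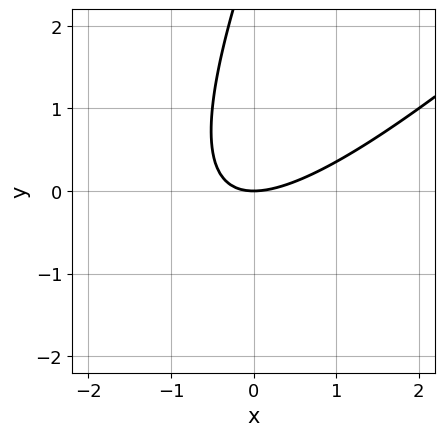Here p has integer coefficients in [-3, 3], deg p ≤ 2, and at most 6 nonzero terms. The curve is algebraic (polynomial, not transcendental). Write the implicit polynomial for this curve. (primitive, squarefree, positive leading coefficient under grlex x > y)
1. The degree is 2 — the shape is more complex than any degree-1 curve.
2. Reading off the gridlines: one y-axis crossing is at y = 0; it meets the x-axis at x = 0 (among the integer gridlines).
3. Matching integer coefficients to the picture gives p.

2*x^2 - 3*x*y + y^2 - 3*y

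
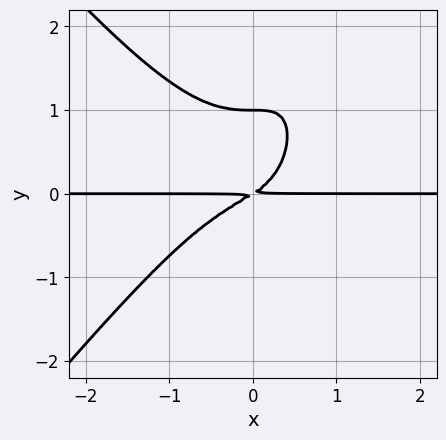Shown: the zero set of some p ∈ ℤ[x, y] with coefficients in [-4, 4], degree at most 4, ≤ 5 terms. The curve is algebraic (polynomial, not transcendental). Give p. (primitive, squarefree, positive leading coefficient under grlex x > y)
3*x^3*y - 2*x*y^3 + 3*y^3 + 2*x*y - 3*y^2

The degree is 4 — no degree-3 curve has this shape.
From the axis intercepts and sections: the visible x-axis segment lies entirely on the curve; one y-axis crossing is at y = 1.
Together with the visible shape, these determine p as stated.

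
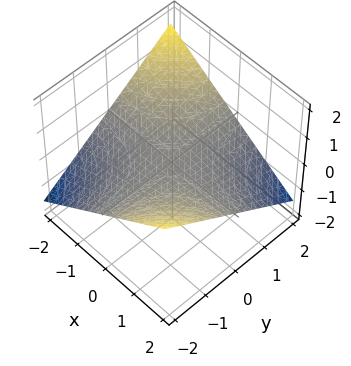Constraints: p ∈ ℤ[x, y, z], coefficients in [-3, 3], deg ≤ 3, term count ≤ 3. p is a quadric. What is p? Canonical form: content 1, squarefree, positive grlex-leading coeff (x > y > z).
x*y + 3*z

First, the degree is 2 — a saddle surface; a quadric.
Next, from the visible intercepts: the visible x-axis segment lies entirely on the surface; it crosses the z-axis at the gridline z = 0; the visible y-axis segment lies entirely on the surface.
Finally, putting this together gives p.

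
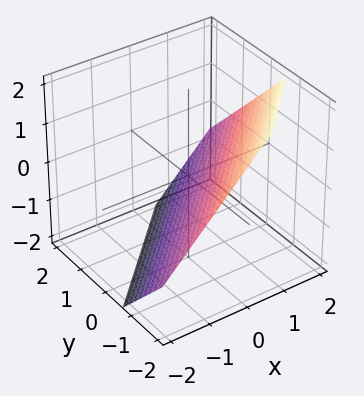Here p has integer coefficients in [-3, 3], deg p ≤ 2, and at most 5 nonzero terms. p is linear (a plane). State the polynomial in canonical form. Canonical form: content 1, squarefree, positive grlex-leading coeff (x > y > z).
3*x - 3*y - 3*z - 2

1. Degree: the surface is flat (a plane), so deg p = 1.
2. Matching integer coefficients to the picture gives p.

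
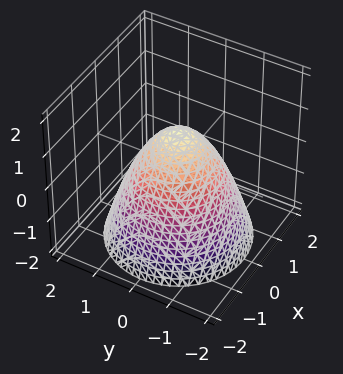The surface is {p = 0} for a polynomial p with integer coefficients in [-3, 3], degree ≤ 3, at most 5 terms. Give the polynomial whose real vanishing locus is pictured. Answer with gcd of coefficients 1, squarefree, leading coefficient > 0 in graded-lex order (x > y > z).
(a) deg p = 2. A generic line meets the surface in up to 2 points.
(b) Symmetries: the z-axis is an axis of rotation, so x and y enter only as x² + y².
(c) Observable constraints: the y-axis gridline crossings are at y ∈ {-1, 1}; the x-axis gridline crossings are at x ∈ {-1, 1}.
(d) Matching integer coefficients to the picture gives p. Check: (0, 0, 1) on the z-axis lies on the surface, and p(0, 0, 1) = 0. ✓

x^2 + y^2 + z - 1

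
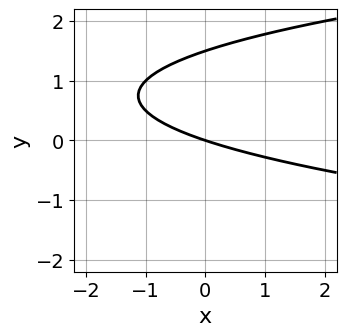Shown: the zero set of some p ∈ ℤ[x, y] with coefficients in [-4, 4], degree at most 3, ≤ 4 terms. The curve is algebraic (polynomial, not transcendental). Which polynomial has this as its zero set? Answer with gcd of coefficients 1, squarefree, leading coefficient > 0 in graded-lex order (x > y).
2*y^2 - x - 3*y

1. The degree is 2 — a generic line meets the curve in up to 2 points.
2. From the visible intercepts: one y-axis crossing is at y = 0; it meets the x-axis at x = 0 (among the integer gridlines).
3. Solving for integer coefficients yields p as stated.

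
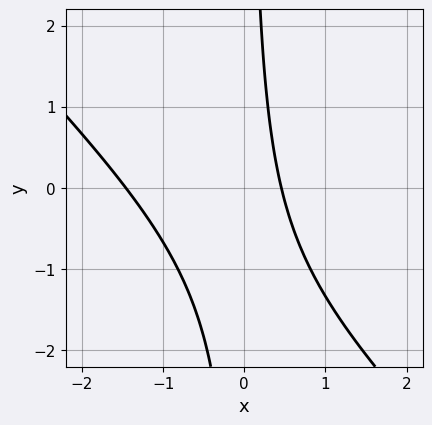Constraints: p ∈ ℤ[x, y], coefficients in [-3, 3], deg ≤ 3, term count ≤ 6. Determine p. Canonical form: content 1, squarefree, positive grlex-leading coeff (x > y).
The degree is 2 — the shape is more complex than any degree-1 curve.
Observable constraints: no y-intercept at any integer in the box.
These observations pin down the coefficients.

3*x^2 + 3*x*y + 3*x - 2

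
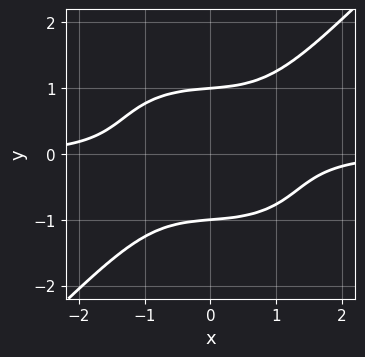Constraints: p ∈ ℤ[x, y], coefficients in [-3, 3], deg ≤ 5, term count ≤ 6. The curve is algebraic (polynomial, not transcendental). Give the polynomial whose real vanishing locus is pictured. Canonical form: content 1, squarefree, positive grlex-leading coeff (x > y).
1. The degree is 4 — a generic line meets the curve in up to 4 points.
2. Reading off the gridlines: the y-axis gridline crossings are at y ∈ {-1, 1}; it misses every integer gridline on the x-axis.
3. These observations pin down the coefficients.

2*x^3*y + x*y^3 - 3*y^4 + 3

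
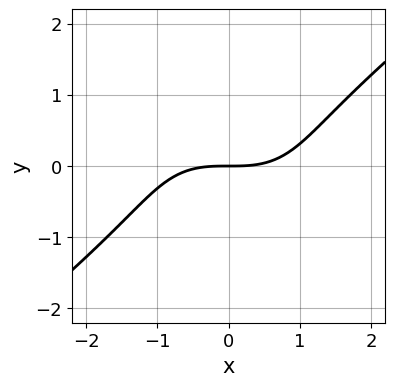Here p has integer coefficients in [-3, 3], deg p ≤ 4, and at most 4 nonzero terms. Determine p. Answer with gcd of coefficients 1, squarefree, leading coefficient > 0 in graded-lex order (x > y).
x^3 - 2*y^3 - 3*y

First, degree: no degree-2 curve has this shape, so deg p = 3.
Next, reading off the gridlines: one y-axis crossing is at y = 0; it meets the x-axis at x = 0 (among the integer gridlines).
Finally, putting this together gives p.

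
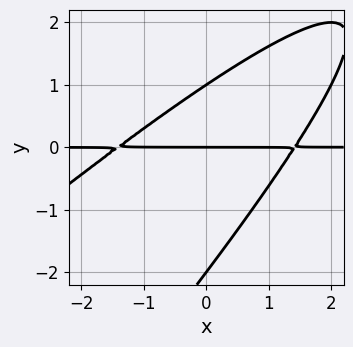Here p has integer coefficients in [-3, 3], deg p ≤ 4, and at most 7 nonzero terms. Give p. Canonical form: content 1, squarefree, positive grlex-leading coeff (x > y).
(a) Degree: a generic line meets the curve in up to 3 points, so deg p = 3.
(b) From the visible intercepts: every point of the x-axis in the box is on the curve; the y-axis gridline crossings are at y ∈ {-2, 0, 1}.
(c) Together with the visible shape, these determine p as stated.

x^2*y - 2*x*y^2 + y^3 + y^2 - 2*y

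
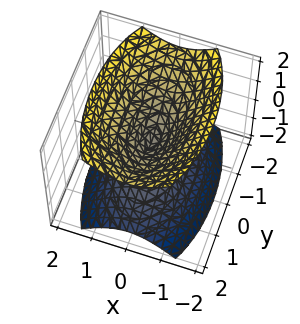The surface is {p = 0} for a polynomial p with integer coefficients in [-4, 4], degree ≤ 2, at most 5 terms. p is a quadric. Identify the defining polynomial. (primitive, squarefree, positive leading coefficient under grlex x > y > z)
3*x^2 + y^2 - 2*z^2

First, I count 2 distinct pieces.
Then, deg p = 2.
Next, symmetries: mirror symmetry y ↦ −y ⇒ only even powers of y; mirror symmetry x ↦ −x ⇒ only even powers of x; the z ↦ −z reflection is a symmetry, so z appears only in even powers.
Next, from the axis intercepts and sections: it meets the z-axis at z = 0 (among the integer gridlines); it crosses the x-axis at the gridline x = 0.
Finally, fitting integer coefficients to these (and the overall shape) gives p.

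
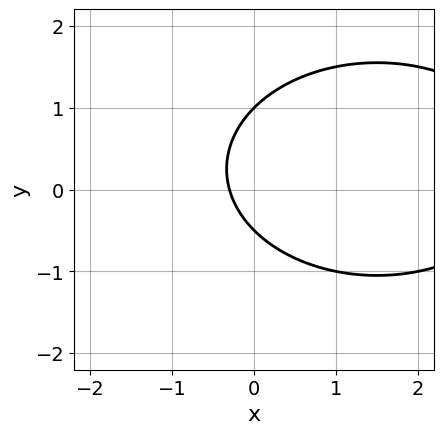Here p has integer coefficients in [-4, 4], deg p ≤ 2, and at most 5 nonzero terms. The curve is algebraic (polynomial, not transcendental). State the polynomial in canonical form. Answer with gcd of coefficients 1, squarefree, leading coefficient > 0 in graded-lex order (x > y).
1. The degree is 2 — no degree-1 curve has this shape.
2. From the visible intercepts: one y-axis crossing is at y = 1.
3. These observations pin down the coefficients.

x^2 + 2*y^2 - 3*x - y - 1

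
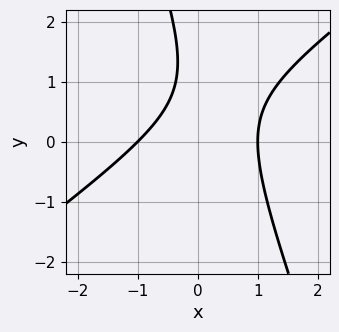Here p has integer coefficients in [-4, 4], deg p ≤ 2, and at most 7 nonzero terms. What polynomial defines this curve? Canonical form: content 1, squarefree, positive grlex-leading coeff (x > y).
2*x^2 - 2*x*y - y^2 + 2*y - 2

The degree is 2 — the shape is more complex than any degree-1 curve.
From the axis intercepts and sections: the x-axis gridline crossings are at x ∈ {-1, 1}; the curve avoids every integer y-axis point in the box.
Fitting integer coefficients to these (and the overall shape) gives p.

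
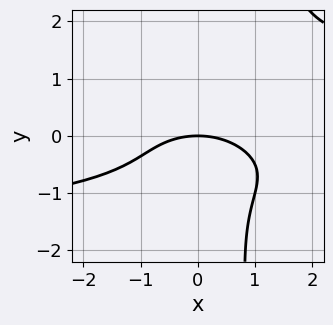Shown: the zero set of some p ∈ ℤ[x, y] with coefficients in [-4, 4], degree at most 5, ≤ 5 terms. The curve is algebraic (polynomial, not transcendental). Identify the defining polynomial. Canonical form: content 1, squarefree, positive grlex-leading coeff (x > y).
(a) The degree is 4 — the shape is more complex than any degree-3 curve.
(b) From the axis intercepts and sections: it crosses the x-axis at the gridline x = 0; it meets the y-axis at y = 0 (among the integer gridlines).
(c) Fitting integer coefficients to these (and the overall shape) gives p.

2*x*y^3 - 2*y^3 - x^2 - 2*y^2 - 3*y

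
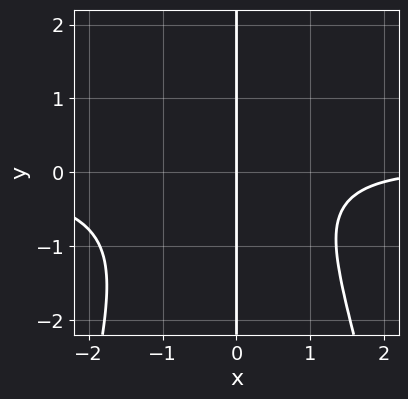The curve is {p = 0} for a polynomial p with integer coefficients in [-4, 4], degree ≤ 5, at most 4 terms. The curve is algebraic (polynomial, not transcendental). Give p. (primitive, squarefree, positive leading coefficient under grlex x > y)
(a) The degree is 4 — the shape is more complex than any degree-3 curve.
(b) From the visible intercepts: one x-axis crossing is at x = 0; the visible y-axis segment lies entirely on the curve.
(c) The integer polynomial consistent with all of this is the stated p.

2*x^3*y + 2*x*y^2 - x^2 + 3*x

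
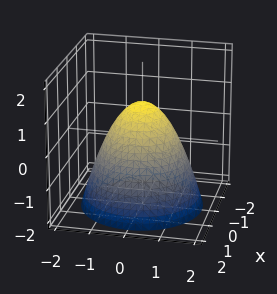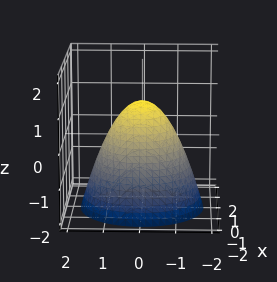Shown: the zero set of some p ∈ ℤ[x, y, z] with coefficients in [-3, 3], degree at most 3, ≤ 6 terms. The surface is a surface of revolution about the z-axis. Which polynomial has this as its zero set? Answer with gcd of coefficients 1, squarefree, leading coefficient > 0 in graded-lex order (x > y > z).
First, deg p = 2.
Then, symmetry: the z-axis is an axis of rotation, so x and y enter only as x² + y².
Next, reading off the gridlines: a circular section at z = 0 has radius exactly 1; it crosses the z-axis at the gridline z = 1.
Finally, putting this together gives p.

x^2 + y^2 + z - 1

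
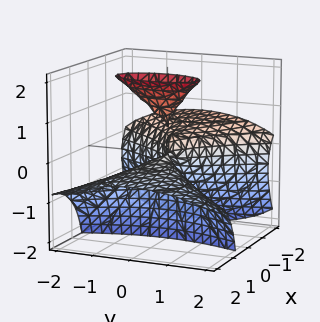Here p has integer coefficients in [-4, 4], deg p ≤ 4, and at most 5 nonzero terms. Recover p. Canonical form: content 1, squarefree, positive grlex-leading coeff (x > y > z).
(a) I count 3 distinct pieces. Treating them together as one polynomial.
(b) Degree: a generic line meets the surface in up to 3 points, so deg p = 3.
(c) From the visible intercepts: every point of the z-axis in the box is on the surface; it meets the x-axis at x = 0 (among the integer gridlines); one y-axis crossing is at y = 0.
(d) The integer polynomial consistent with all of this is the stated p.

x^3 + 3*x^2*z - 3*x*z^2 + 2*x*z + 2*y^2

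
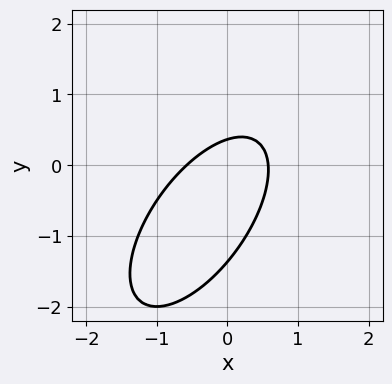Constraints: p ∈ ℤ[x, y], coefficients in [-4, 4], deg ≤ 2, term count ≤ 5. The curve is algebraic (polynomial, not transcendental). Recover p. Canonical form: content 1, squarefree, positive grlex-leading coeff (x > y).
1. The degree is 2 — the shape is more complex than any degree-1 curve.
2. Putting this together gives p.

3*x^2 - 3*x*y + 2*y^2 + 2*y - 1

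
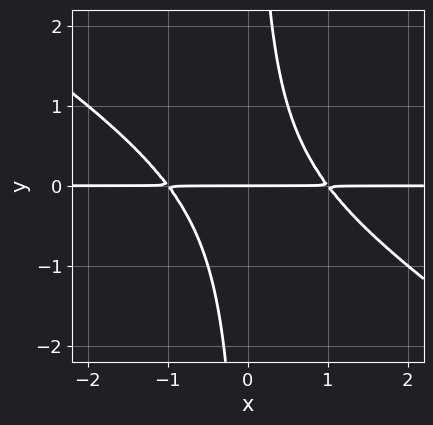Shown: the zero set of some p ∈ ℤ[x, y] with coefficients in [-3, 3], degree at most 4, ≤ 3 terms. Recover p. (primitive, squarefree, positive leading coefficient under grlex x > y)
(a) The degree is 3 — a generic line meets the curve in up to 3 points.
(b) Against the integer gridlines: one y-axis crossing is at y = 0; the visible x-axis segment lies entirely on the curve.
(c) Fitting integer coefficients to these (and the overall shape) gives p.

2*x^2*y + 3*x*y^2 - 2*y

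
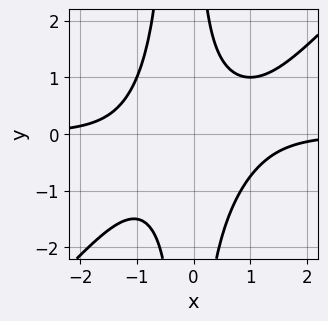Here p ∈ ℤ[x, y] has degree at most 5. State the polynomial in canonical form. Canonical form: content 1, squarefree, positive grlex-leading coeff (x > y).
First, the degree is 4 — a generic line meets the curve in up to 4 points.
Next, checking where it meets the axes: no y-intercept at any integer in the box; no x-intercept at any integer in the box.
Finally, assembling these constraints gives the stated polynomial.

3*x^3*y - 3*x^2*y^2 - x*y^2 - 2*x*y + 3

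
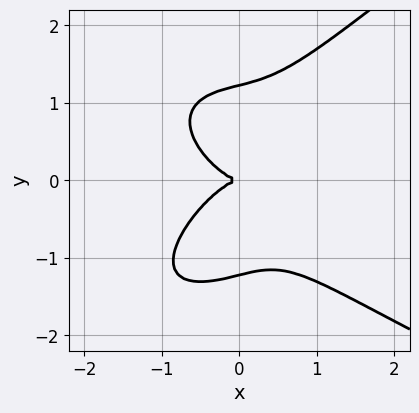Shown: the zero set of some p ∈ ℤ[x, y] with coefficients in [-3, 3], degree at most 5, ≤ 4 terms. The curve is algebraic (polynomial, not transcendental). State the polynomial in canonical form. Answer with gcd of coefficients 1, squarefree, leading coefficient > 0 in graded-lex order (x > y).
First, degree: no degree-3 curve has this shape, so deg p = 4.
Then, reading off the gridlines: one y-axis crossing is at y = 0; one x-axis crossing is at x = 0.
Finally, these observations pin down the coefficients.

x*y^3 - 2*y^4 + 3*x^3 + 3*y^2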